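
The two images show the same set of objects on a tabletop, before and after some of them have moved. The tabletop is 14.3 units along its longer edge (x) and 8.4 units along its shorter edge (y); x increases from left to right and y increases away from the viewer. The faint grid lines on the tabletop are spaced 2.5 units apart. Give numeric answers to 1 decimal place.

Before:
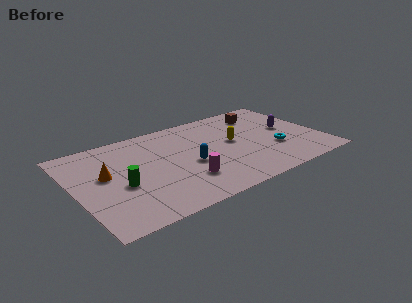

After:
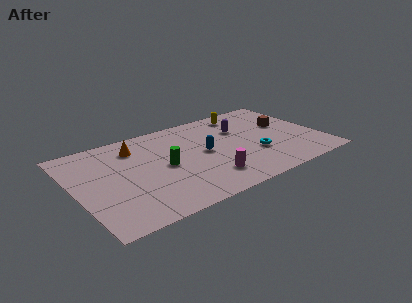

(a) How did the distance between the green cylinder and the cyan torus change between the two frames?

-3.7

The distance was about 9.0 in the first image and 5.3 in the second, so they moved 3.7 units closer together.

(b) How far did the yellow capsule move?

2.8

The yellow capsule was near (9.3, 4.6) before and (10.4, 7.2) after, so it travelled √(1.1² + 2.6²) ≈ 2.8 units.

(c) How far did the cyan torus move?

1.2

The cyan torus was near (11.5, 2.9) before and (10.3, 2.9) after, so it travelled √(1.2² + 0.0²) ≈ 1.2 units.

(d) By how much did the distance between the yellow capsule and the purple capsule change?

-1.7

The distance was about 3.3 in the first image and 1.6 in the second, so they moved 1.7 units closer together.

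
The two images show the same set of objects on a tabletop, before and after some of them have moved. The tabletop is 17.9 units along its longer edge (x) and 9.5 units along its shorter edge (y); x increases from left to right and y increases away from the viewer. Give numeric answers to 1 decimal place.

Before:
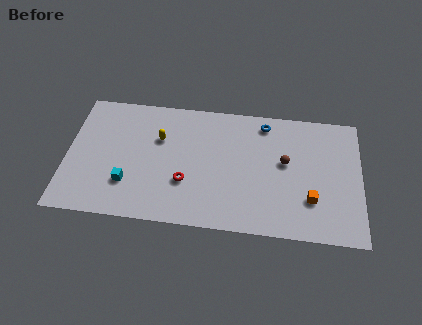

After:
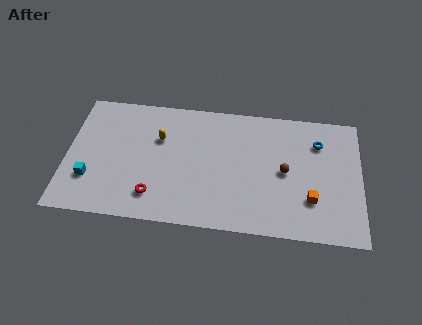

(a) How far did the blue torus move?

3.5

The blue torus moved from about (12.0, 8.2) to (15.3, 7.1), a distance of √(3.3² + 1.1²) ≈ 3.5.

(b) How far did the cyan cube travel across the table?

2.3

The cyan cube was near (3.8, 2.7) before and (1.5, 2.8) after, so it travelled √(2.3² + 0.1²) ≈ 2.3 units.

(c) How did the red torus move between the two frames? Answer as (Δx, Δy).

(-1.9, -1.2)

From the two frames, the red torus sits at roughly (7.3, 3.2) before and (5.4, 2.0) after.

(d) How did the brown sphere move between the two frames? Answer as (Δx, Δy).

(0.0, -0.7)

The brown sphere was at about (13.3, 5.4) and moved to about (13.3, 4.7).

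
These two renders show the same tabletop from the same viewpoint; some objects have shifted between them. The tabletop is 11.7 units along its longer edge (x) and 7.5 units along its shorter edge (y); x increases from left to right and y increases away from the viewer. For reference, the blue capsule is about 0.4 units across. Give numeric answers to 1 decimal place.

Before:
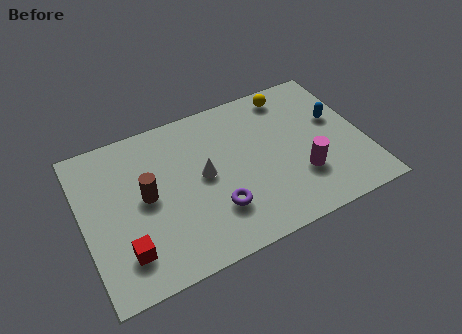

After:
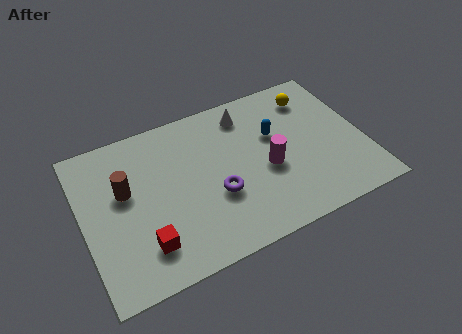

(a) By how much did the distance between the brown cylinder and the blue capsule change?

-1.8

They were about 8.1 units apart before and 6.3 after — 1.8 units closer together.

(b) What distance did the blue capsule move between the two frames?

2.6

The blue capsule was near (10.7, 4.5) before and (8.1, 4.7) after, so it travelled √(2.6² + 0.2²) ≈ 2.6 units.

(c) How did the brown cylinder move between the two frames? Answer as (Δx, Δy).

(-0.8, 0.6)

The brown cylinder started near (2.6, 3.9) and ended near (1.8, 4.5).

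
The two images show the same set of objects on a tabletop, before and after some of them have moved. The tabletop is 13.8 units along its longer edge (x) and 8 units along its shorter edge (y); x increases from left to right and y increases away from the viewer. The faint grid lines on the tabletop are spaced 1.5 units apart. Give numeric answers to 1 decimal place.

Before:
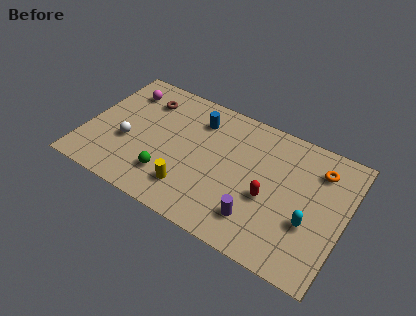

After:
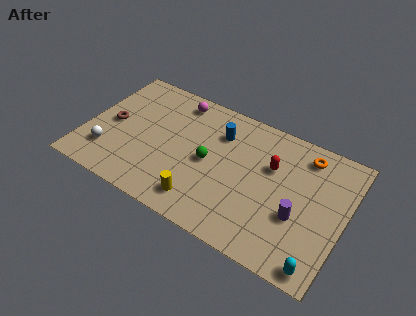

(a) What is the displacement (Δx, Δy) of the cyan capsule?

(0.8, -2.1)

From the two frames, the cyan capsule sits at roughly (12.1, 2.9) before and (12.9, 0.8) after.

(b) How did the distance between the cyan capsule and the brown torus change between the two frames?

+2.1

The distance was about 9.9 in the first image and 12.0 in the second, so they moved 2.1 units further apart.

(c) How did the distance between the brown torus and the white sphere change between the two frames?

-1.2

The distance was about 3.1 in the first image and 1.9 in the second, so they moved 1.2 units closer together.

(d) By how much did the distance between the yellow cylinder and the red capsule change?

+0.7

The distance was about 4.3 in the first image and 5.0 in the second, so they moved 0.7 units further apart.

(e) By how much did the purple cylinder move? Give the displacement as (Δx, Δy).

(2.0, 1.2)

From the two frames, the purple cylinder sits at roughly (9.5, 1.8) before and (11.5, 3.0) after.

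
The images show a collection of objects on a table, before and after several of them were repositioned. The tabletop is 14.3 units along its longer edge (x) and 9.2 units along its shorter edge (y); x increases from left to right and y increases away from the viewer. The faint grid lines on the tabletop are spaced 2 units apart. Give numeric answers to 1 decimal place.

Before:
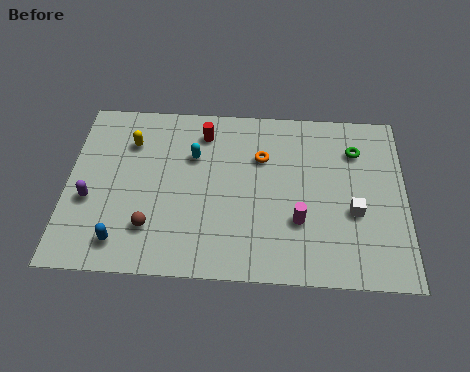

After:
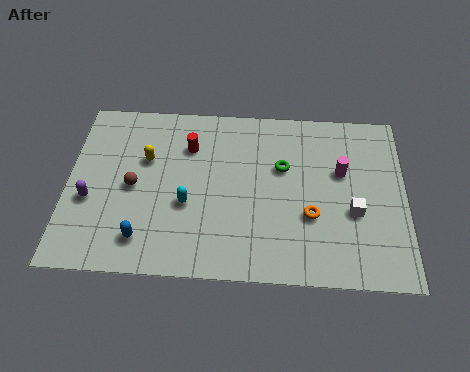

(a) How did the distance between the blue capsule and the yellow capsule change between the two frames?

-1.1

The distance was about 5.3 in the first image and 4.2 in the second, so they moved 1.1 units closer together.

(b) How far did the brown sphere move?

2.2

From (3.6, 2.3) to (2.8, 4.4), the brown sphere covered √(0.8² + 2.1²) ≈ 2.2 units.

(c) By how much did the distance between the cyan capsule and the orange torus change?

+2.3

They were about 2.9 units apart before and 5.2 after — 2.3 units further apart.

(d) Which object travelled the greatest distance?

the orange torus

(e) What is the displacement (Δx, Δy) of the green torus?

(-3.1, -1.1)

The green torus started near (12.2, 6.9) and ended near (9.1, 5.8).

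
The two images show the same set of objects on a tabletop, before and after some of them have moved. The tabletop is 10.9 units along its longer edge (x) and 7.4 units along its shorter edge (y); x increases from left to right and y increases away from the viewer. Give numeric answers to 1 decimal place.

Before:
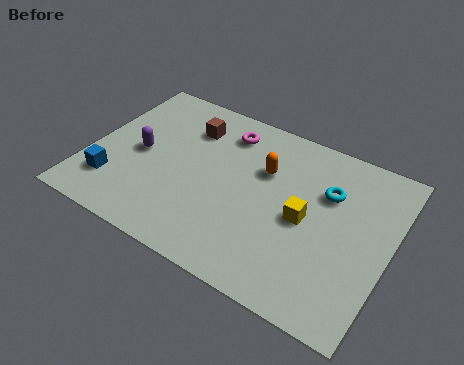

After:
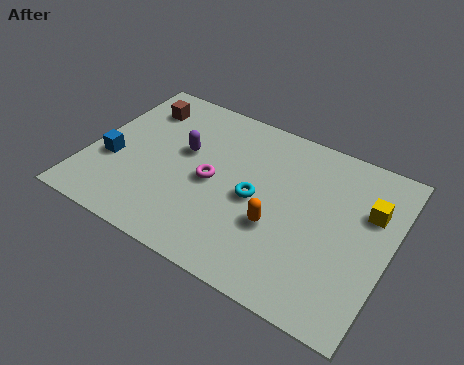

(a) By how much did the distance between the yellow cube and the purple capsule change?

+0.6

They were about 6.1 units apart before and 6.7 after — 0.6 units further apart.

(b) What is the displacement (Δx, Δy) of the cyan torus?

(-2.4, -1.5)

From the two frames, the cyan torus sits at roughly (8.5, 5.0) before and (6.1, 3.5) after.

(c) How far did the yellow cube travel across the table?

2.5

From (7.9, 3.5) to (10.0, 4.9), the yellow cube covered √(2.1² + 1.4²) ≈ 2.5 units.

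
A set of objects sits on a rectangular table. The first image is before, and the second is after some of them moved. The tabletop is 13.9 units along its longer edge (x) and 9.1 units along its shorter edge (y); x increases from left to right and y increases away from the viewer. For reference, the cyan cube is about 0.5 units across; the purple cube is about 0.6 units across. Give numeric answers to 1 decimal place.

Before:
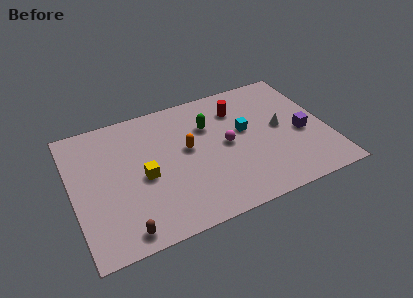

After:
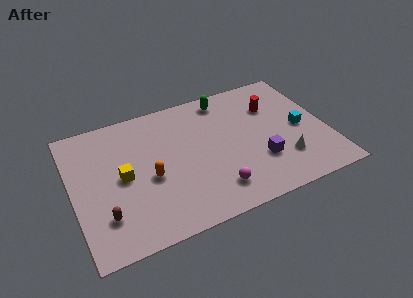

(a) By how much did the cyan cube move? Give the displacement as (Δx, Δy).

(3.0, -0.9)

The cyan cube was at about (9.5, 5.2) and moved to about (12.5, 4.3).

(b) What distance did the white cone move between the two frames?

2.3

From (11.4, 4.7) to (11.3, 2.4), the white cone covered √(0.1² + 2.3²) ≈ 2.3 units.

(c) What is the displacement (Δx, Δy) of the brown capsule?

(-0.9, 1.3)

The brown capsule started near (2.4, 1.0) and ended near (1.5, 2.3).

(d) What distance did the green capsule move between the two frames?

1.9

From (7.6, 6.3) to (8.7, 7.9), the green capsule covered √(1.1² + 1.6²) ≈ 1.9 units.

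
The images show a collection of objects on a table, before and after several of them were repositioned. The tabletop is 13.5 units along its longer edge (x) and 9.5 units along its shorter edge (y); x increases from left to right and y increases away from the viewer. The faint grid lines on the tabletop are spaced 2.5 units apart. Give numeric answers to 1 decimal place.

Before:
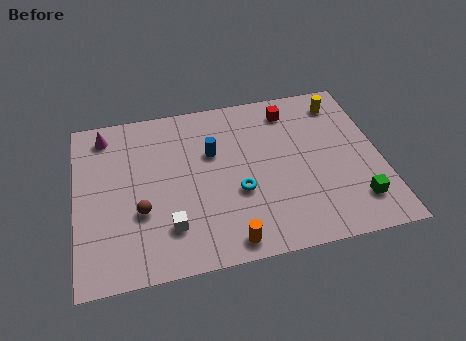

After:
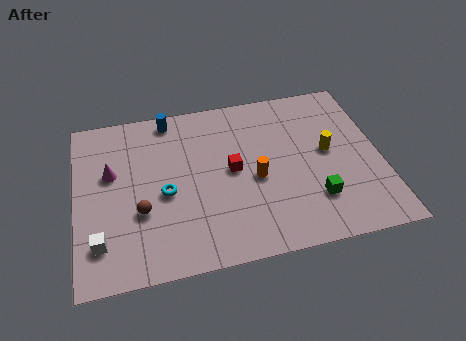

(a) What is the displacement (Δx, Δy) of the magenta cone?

(0.2, -2.3)

From the two frames, the magenta cone sits at roughly (1.4, 8.1) before and (1.6, 5.8) after.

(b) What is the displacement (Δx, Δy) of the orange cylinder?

(1.4, 3.2)

The orange cylinder was at about (6.5, 1.0) and moved to about (7.9, 4.2).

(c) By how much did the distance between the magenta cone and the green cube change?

-3.0

The distance was about 12.4 in the first image and 9.4 in the second, so they moved 3.0 units closer together.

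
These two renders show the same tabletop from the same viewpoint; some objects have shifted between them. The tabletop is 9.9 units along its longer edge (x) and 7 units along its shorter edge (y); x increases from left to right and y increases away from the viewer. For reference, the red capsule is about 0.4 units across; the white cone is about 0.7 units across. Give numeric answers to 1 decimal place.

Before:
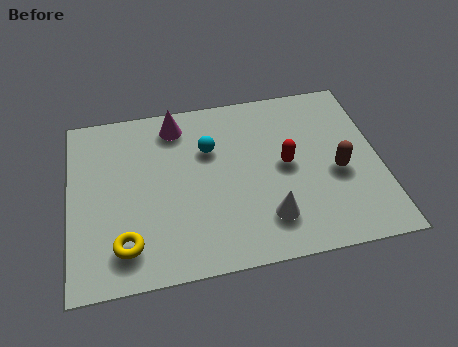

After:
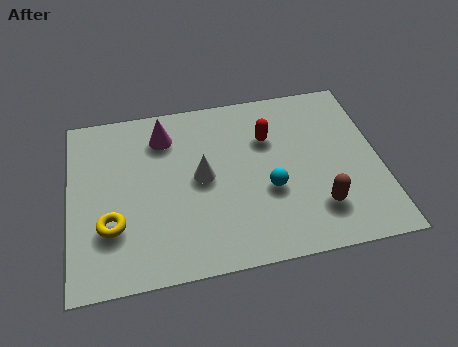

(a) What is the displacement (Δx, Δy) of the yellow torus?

(-0.4, 0.8)

The yellow torus was at about (1.7, 1.4) and moved to about (1.3, 2.2).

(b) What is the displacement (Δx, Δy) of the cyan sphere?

(1.8, -2.0)

From the two frames, the cyan sphere sits at roughly (4.5, 4.7) before and (6.3, 2.7) after.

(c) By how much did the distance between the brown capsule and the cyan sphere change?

-2.5

Before: roughly 4.3 units apart; after: 1.8. That's 2.5 units closer together.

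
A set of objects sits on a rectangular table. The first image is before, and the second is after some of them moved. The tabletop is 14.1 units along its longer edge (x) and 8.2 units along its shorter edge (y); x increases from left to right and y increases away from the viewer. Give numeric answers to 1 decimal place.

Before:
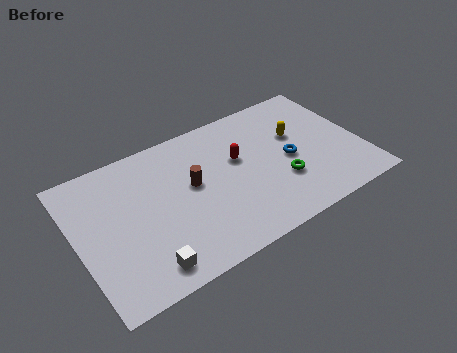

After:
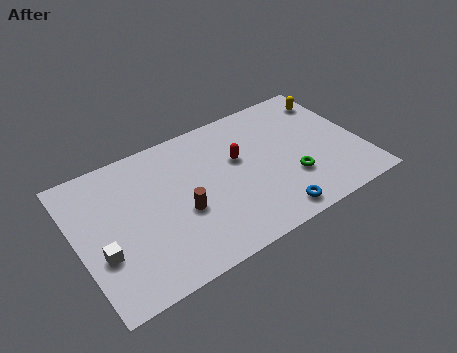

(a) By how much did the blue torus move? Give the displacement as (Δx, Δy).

(-1.4, -2.8)

The blue torus was at about (10.5, 3.8) and moved to about (9.1, 1.0).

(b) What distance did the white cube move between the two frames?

2.5

From (2.9, 1.2) to (1.0, 2.9), the white cube covered √(1.9² + 1.7²) ≈ 2.5 units.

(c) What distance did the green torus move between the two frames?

0.5

The green torus moved from about (9.9, 2.7) to (10.4, 2.6), a distance of √(0.5² + 0.1²) ≈ 0.5.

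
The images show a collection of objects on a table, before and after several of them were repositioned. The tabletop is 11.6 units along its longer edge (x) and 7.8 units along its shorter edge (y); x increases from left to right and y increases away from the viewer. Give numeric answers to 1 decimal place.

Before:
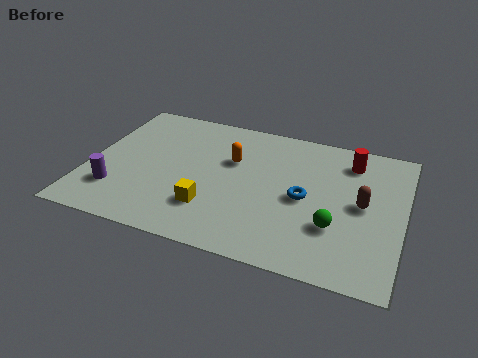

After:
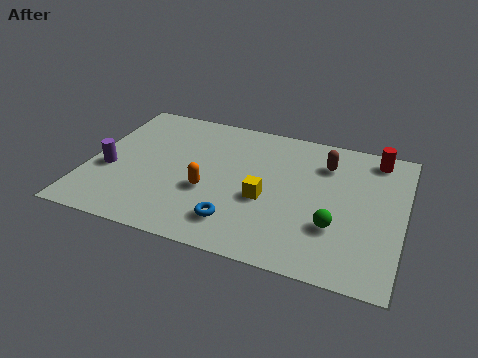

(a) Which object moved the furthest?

the blue torus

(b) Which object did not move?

the green sphere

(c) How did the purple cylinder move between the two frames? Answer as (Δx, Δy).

(-0.4, 1.1)

The purple cylinder started near (1.2, 2.0) and ended near (0.8, 3.1).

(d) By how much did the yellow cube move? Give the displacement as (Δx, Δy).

(1.9, 1.1)

From the two frames, the yellow cube sits at roughly (4.7, 2.1) before and (6.6, 3.2) after.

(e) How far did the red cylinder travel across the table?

1.0

The red cylinder moved from about (9.5, 6.3) to (10.4, 6.8), a distance of √(0.9² + 0.5²) ≈ 1.0.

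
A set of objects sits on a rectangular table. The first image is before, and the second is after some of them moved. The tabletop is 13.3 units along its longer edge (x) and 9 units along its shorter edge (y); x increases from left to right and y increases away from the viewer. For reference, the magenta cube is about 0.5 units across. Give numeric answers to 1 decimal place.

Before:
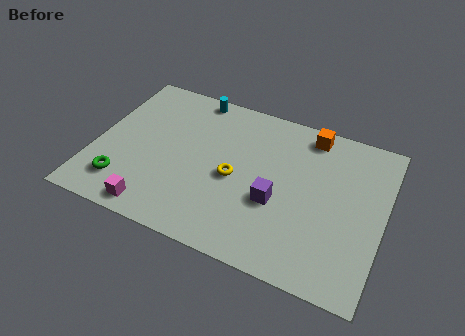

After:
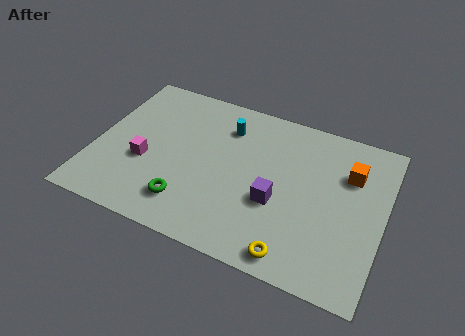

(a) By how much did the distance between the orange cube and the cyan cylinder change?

+0.3

Before: roughly 5.5 units apart; after: 5.8. That's 0.3 units further apart.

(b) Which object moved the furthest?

the yellow torus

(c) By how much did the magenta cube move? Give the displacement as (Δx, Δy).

(-0.8, 2.5)

The magenta cube started near (3.2, 1.0) and ended near (2.4, 3.5).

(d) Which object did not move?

the purple cube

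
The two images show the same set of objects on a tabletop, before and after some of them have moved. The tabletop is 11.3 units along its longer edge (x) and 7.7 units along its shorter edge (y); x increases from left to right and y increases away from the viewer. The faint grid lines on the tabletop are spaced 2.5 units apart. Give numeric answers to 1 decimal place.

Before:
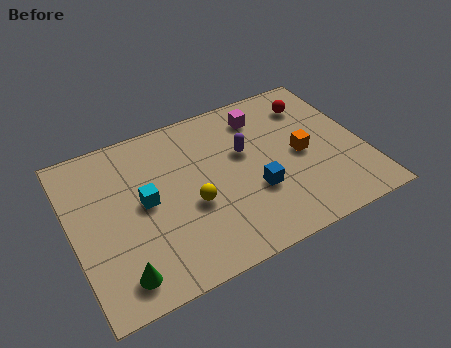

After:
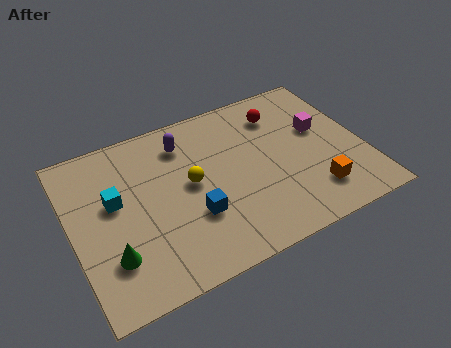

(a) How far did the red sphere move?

1.3

The red sphere was near (9.7, 6.0) before and (8.4, 6.0) after, so it travelled √(1.3² + 0.0²) ≈ 1.3 units.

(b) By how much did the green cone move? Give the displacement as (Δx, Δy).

(-0.2, 0.9)

The green cone was at about (1.5, 1.2) and moved to about (1.3, 2.1).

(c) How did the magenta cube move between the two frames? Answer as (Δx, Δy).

(2.1, -1.6)

The magenta cube started near (7.7, 6.2) and ended near (9.8, 4.6).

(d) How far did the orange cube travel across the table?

2.0

From (8.9, 3.7) to (9.1, 1.7), the orange cube covered √(0.2² + 2.0²) ≈ 2.0 units.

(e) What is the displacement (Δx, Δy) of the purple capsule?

(-2.2, 1.4)

The purple capsule started near (6.8, 4.7) and ended near (4.6, 6.1).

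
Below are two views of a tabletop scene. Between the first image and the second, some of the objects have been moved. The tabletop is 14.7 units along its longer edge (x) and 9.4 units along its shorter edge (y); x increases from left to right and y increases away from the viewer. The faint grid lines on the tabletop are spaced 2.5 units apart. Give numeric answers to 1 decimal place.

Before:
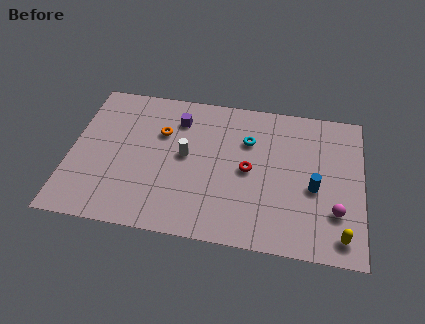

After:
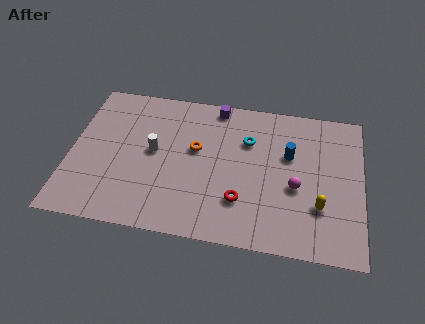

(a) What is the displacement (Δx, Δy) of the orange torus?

(1.8, -0.8)

The orange torus was at about (4.5, 6.3) and moved to about (6.3, 5.5).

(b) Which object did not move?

the cyan torus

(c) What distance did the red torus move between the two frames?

2.0

The red torus was near (9.0, 4.6) before and (8.7, 2.6) after, so it travelled √(0.3² + 2.0²) ≈ 2.0 units.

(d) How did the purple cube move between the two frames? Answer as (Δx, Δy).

(1.9, 1.2)

The purple cube started near (5.3, 7.3) and ended near (7.2, 8.5).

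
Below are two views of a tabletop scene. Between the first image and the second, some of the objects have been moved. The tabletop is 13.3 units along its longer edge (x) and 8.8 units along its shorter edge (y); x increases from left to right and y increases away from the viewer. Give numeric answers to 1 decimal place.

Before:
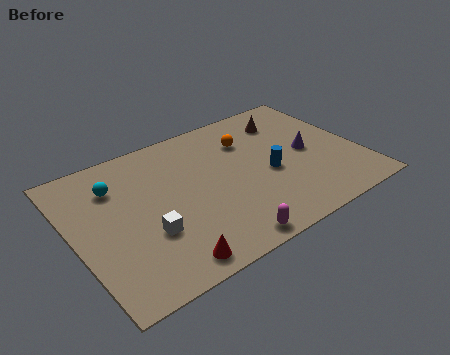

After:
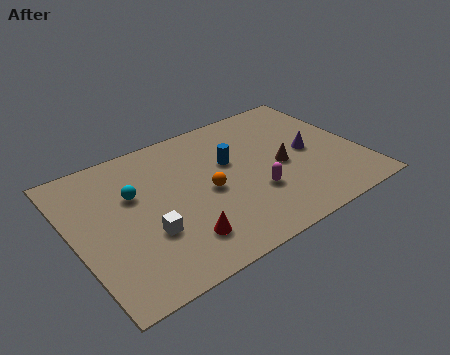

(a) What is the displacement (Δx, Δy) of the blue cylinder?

(-1.6, 1.6)

From the two frames, the blue cylinder sits at roughly (9.0, 3.8) before and (7.4, 5.4) after.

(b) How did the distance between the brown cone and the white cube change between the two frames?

-1.8

They were about 8.4 units apart before and 6.6 after — 1.8 units closer together.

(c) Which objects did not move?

the white cube and the purple cone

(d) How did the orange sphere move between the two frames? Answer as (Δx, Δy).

(-2.4, -2.3)

From the two frames, the orange sphere sits at roughly (8.5, 6.4) before and (6.1, 4.1) after.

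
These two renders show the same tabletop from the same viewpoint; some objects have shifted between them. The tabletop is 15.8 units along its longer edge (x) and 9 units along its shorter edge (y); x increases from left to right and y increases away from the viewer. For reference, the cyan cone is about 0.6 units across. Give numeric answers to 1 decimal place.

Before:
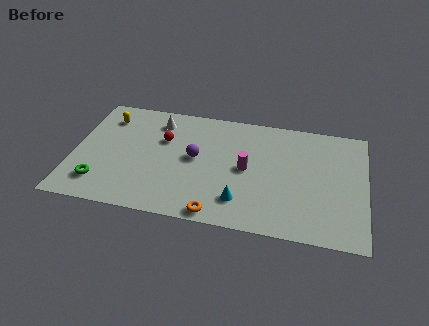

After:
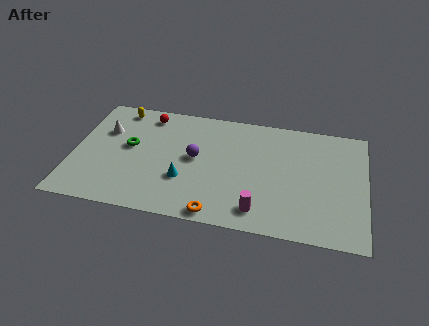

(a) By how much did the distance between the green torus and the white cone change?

-4.4

Before: roughly 6.1 units apart; after: 1.7. That's 4.4 units closer together.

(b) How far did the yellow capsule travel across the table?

1.0

From (1.6, 7.1) to (2.2, 7.9), the yellow capsule covered √(0.6² + 0.8²) ≈ 1.0 units.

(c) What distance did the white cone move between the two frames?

3.1

The white cone was near (4.4, 7.3) before and (1.6, 6.0) after, so it travelled √(2.8² + 1.3²) ≈ 3.1 units.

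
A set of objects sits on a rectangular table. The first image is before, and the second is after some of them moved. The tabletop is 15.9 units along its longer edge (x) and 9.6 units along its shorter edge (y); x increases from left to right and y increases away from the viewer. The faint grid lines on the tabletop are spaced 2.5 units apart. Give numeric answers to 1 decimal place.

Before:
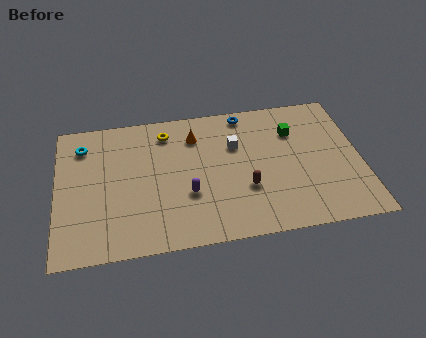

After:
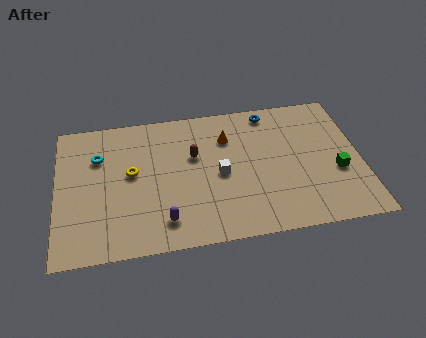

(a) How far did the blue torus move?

1.3

From (10.0, 8.6) to (11.3, 8.5), the blue torus covered √(1.3² + 0.1²) ≈ 1.3 units.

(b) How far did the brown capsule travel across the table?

3.7

The brown capsule was near (9.8, 3.3) before and (7.2, 6.0) after, so it travelled √(2.6² + 2.7²) ≈ 3.7 units.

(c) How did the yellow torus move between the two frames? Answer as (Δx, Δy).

(-1.9, -2.6)

The yellow torus started near (5.8, 7.9) and ended near (3.9, 5.3).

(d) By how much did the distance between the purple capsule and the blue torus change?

+2.8

Before: roughly 6.1 units apart; after: 8.9. That's 2.8 units further apart.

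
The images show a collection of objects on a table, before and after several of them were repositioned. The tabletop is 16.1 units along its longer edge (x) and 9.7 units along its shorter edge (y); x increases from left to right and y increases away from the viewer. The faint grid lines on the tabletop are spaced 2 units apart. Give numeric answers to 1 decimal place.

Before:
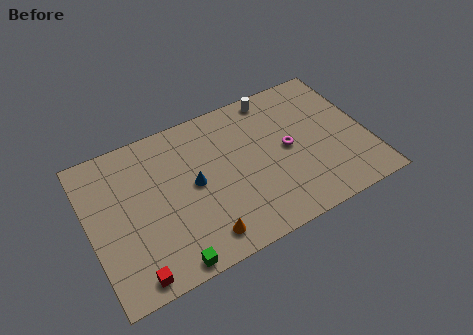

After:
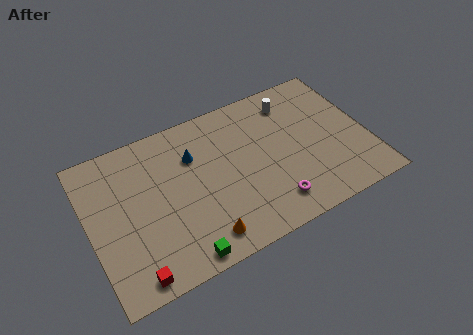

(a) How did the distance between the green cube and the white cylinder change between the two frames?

-0.4

They were about 10.7 units apart before and 10.3 after — 0.4 units closer together.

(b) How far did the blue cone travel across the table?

1.8

From (6.0, 5.0) to (6.2, 6.8), the blue cone covered √(0.2² + 1.8²) ≈ 1.8 units.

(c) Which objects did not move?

the orange cone and the red cube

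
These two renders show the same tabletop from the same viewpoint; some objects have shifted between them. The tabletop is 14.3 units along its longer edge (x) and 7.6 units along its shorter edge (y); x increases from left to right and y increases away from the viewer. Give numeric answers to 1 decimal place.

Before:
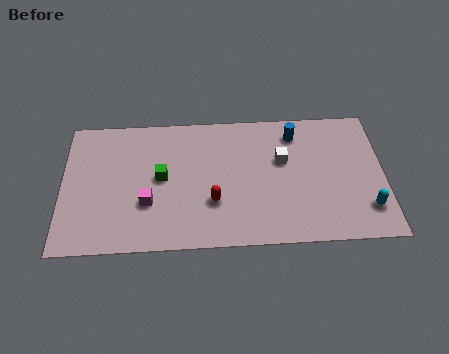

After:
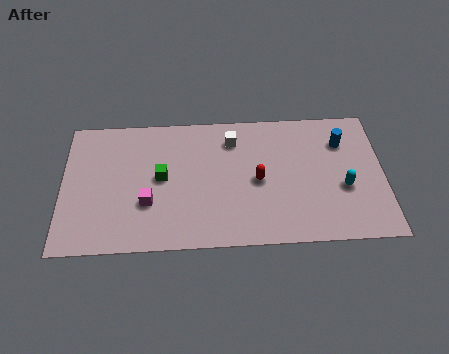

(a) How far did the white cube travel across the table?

2.6

From (9.8, 4.7) to (7.6, 6.0), the white cube covered √(2.2² + 1.3²) ≈ 2.6 units.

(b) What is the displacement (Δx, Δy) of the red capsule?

(2.0, 1.1)

From the two frames, the red capsule sits at roughly (6.7, 2.5) before and (8.7, 3.6) after.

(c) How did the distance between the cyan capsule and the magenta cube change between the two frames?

-1.0

Before: roughly 9.7 units apart; after: 8.7. That's 1.0 units closer together.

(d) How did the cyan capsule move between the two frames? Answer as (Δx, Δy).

(-1.0, 1.2)

From the two frames, the cyan capsule sits at roughly (13.5, 1.8) before and (12.5, 3.0) after.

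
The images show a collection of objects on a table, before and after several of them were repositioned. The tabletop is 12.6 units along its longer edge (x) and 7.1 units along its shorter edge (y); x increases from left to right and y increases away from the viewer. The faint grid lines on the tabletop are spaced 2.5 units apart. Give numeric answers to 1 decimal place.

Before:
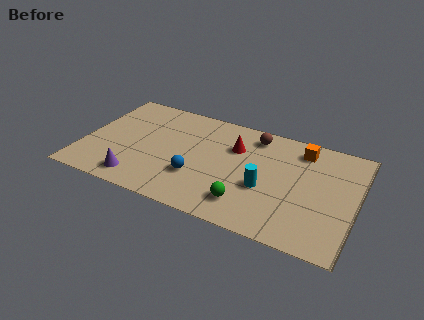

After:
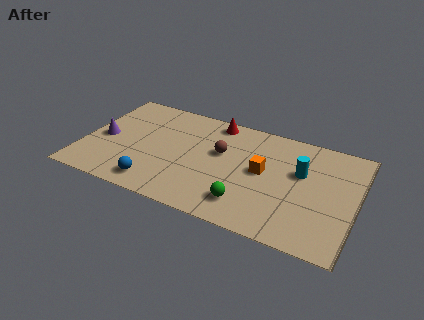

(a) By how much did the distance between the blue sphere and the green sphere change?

+1.7

They were about 2.5 units apart before and 4.2 after — 1.7 units further apart.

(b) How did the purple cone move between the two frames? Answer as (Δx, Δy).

(-1.9, 2.2)

The purple cone was at about (2.8, 1.1) and moved to about (0.9, 3.3).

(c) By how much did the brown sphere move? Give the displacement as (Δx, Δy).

(-1.4, -1.7)

The brown sphere started near (7.7, 6.0) and ended near (6.3, 4.3).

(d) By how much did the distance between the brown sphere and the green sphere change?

-1.3

The distance was about 4.5 in the first image and 3.2 in the second, so they moved 1.3 units closer together.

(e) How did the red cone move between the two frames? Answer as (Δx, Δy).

(-1.1, 1.4)

From the two frames, the red cone sits at roughly (6.9, 4.9) before and (5.8, 6.3) after.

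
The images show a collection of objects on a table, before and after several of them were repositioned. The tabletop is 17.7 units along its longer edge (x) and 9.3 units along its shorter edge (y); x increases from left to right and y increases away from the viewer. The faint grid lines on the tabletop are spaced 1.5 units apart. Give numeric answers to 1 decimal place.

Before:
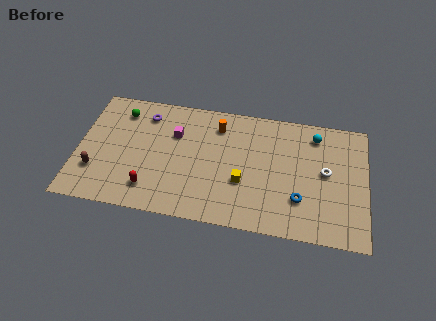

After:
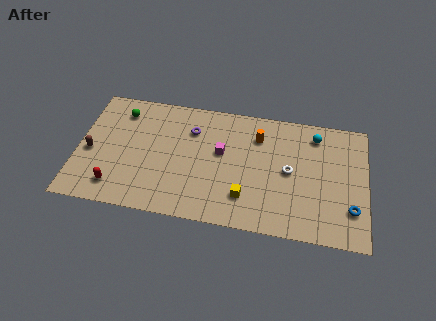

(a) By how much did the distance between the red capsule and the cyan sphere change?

+1.9

Before: roughly 11.5 units apart; after: 13.4. That's 1.9 units further apart.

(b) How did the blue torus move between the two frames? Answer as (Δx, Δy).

(3.1, -0.2)

From the two frames, the blue torus sits at roughly (13.7, 2.7) before and (16.8, 2.5) after.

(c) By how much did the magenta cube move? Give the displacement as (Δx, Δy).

(2.9, -0.9)

From the two frames, the magenta cube sits at roughly (5.9, 6.3) before and (8.8, 5.4) after.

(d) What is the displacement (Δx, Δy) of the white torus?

(-2.2, -0.3)

From the two frames, the white torus sits at roughly (15.2, 5.0) before and (13.0, 4.7) after.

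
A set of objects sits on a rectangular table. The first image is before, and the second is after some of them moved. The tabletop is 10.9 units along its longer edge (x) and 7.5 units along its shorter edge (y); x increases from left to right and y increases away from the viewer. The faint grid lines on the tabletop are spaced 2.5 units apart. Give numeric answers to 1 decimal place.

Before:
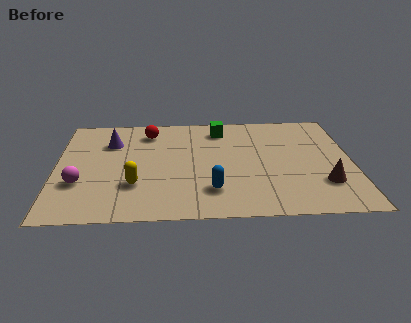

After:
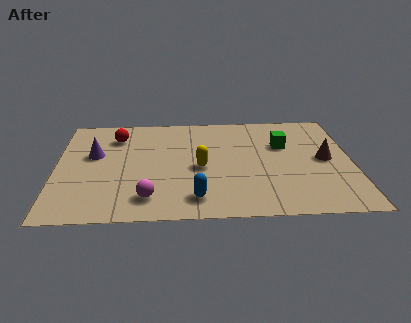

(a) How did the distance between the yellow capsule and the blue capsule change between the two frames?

-0.7

They were about 2.8 units apart before and 2.1 after — 0.7 units closer together.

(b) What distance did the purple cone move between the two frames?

1.1

From (2.0, 5.4) to (1.4, 4.5), the purple cone covered √(0.6² + 0.9²) ≈ 1.1 units.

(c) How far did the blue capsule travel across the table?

0.8

The blue capsule was near (5.7, 1.8) before and (5.1, 1.3) after, so it travelled √(0.6² + 0.5²) ≈ 0.8 units.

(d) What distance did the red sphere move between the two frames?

1.2

The red sphere moved from about (3.4, 6.1) to (2.2, 5.8), a distance of √(1.2² + 0.3²) ≈ 1.2.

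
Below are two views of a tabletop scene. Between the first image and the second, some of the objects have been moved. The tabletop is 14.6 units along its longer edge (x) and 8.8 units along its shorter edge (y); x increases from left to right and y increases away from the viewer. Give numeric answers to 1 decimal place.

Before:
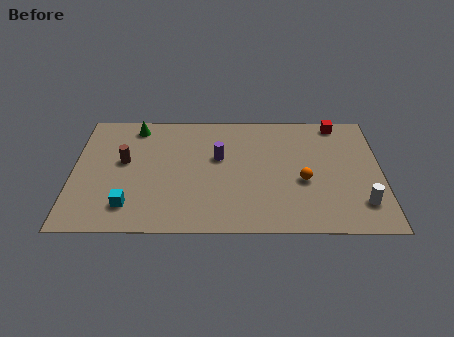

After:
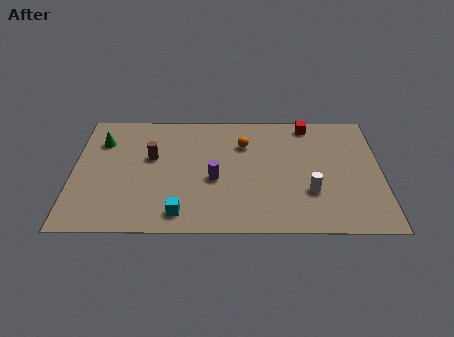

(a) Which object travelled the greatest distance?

the orange sphere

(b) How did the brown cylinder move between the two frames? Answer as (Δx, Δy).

(1.3, 0.3)

The brown cylinder started near (2.4, 5.0) and ended near (3.7, 5.3).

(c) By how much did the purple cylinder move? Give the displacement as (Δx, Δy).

(-0.2, -1.6)

From the two frames, the purple cylinder sits at roughly (6.9, 5.3) before and (6.7, 3.7) after.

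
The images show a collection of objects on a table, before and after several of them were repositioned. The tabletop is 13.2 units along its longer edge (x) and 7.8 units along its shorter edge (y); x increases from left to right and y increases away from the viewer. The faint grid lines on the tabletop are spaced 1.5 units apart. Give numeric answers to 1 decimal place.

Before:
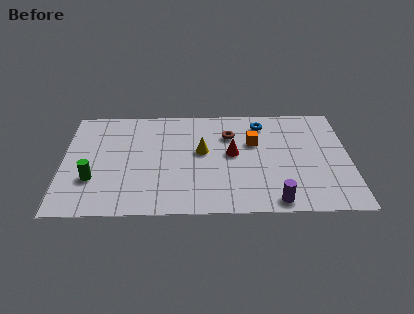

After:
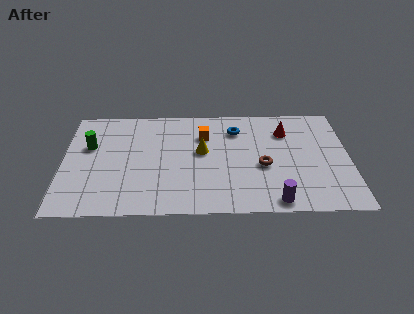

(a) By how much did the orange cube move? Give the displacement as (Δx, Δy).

(-2.3, 0.6)

From the two frames, the orange cube sits at roughly (8.8, 5.0) before and (6.5, 5.6) after.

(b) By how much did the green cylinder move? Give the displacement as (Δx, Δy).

(-0.2, 2.4)

The green cylinder was at about (1.4, 2.5) and moved to about (1.2, 4.9).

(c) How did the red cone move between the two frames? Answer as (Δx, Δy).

(2.5, 1.6)

The red cone was at about (7.8, 4.2) and moved to about (10.3, 5.8).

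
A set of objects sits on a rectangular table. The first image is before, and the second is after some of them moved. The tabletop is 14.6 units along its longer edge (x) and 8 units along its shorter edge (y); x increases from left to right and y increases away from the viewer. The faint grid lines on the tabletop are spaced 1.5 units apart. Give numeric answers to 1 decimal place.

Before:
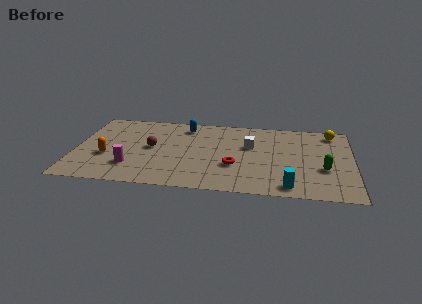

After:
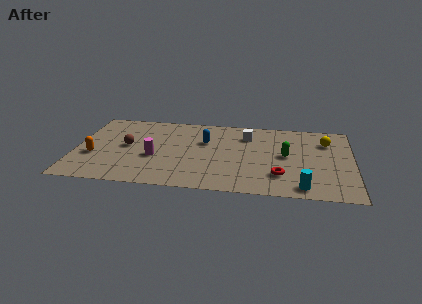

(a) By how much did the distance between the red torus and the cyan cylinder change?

-1.8

They were about 3.4 units apart before and 1.6 after — 1.8 units closer together.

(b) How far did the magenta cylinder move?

1.6

The magenta cylinder moved from about (3.0, 2.1) to (4.2, 3.2), a distance of √(1.2² + 1.1²) ≈ 1.6.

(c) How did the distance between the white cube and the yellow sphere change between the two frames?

-0.5

Before: roughly 4.7 units apart; after: 4.2. That's 0.5 units closer together.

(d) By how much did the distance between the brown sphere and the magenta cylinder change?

-0.5

They were about 2.3 units apart before and 1.8 after — 0.5 units closer together.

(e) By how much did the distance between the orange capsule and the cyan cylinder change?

+1.4

Before: roughly 9.8 units apart; after: 11.2. That's 1.4 units further apart.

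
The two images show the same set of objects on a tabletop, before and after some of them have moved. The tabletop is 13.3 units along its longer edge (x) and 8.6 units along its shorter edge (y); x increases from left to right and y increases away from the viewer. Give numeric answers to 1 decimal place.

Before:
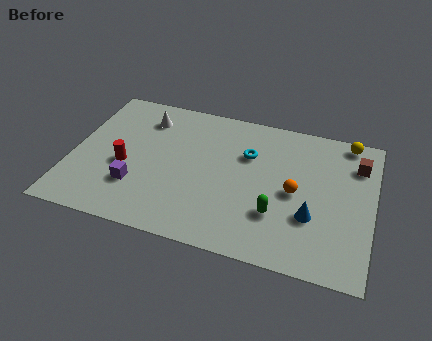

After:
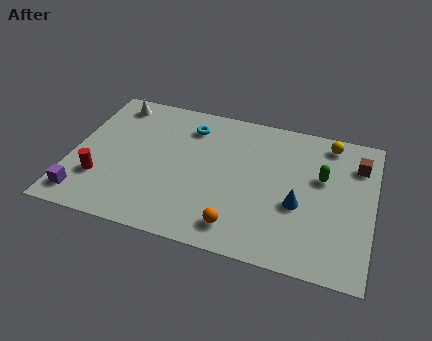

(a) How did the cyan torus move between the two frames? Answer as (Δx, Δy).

(-2.7, 1.0)

The cyan torus started near (7.7, 5.8) and ended near (5.0, 6.8).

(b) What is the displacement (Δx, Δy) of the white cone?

(-1.5, 0.6)

The white cone was at about (3.0, 6.8) and moved to about (1.5, 7.4).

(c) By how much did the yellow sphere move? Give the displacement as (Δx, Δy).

(-0.8, -0.3)

The yellow sphere started near (12.0, 7.8) and ended near (11.2, 7.5).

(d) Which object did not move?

the brown cube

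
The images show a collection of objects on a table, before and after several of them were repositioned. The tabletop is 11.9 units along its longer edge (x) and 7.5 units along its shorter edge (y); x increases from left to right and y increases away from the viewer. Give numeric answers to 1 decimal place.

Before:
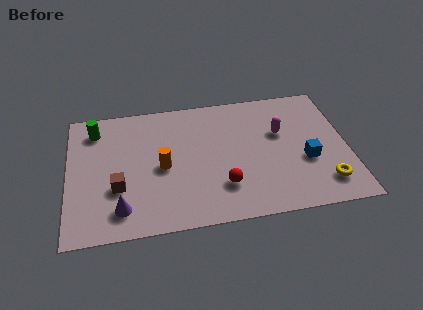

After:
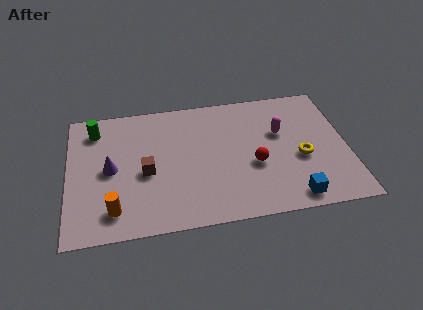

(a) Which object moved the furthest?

the orange cylinder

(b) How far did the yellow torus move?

1.8

From (10.8, 1.5) to (9.9, 3.1), the yellow torus covered √(0.9² + 1.6²) ≈ 1.8 units.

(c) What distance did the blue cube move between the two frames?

2.1

From (10.1, 2.9) to (9.4, 0.9), the blue cube covered √(0.7² + 2.0²) ≈ 2.1 units.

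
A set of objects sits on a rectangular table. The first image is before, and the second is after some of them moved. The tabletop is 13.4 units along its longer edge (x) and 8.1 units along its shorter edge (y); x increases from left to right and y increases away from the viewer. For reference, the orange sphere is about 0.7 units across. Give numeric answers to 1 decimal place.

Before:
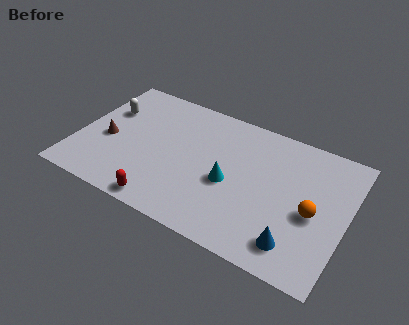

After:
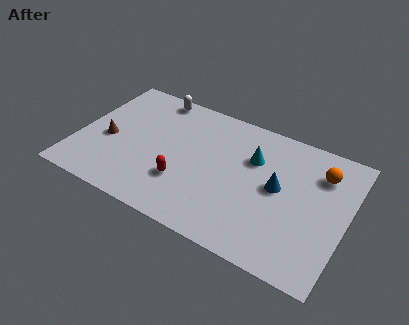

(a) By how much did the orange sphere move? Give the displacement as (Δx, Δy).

(0.1, 2.5)

From the two frames, the orange sphere sits at roughly (11.8, 3.6) before and (11.9, 6.1) after.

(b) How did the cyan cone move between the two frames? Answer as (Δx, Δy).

(0.9, 2.0)

The cyan cone started near (7.7, 3.5) and ended near (8.6, 5.5).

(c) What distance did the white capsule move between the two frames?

2.8

From (1.2, 5.4) to (3.3, 7.3), the white capsule covered √(2.1² + 1.9²) ≈ 2.8 units.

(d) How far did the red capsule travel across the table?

1.8

The red capsule was near (4.8, 0.8) before and (5.5, 2.5) after, so it travelled √(0.7² + 1.7²) ≈ 1.8 units.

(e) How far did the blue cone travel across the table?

3.0

From (11.2, 1.5) to (10.0, 4.3), the blue cone covered √(1.2² + 2.8²) ≈ 3.0 units.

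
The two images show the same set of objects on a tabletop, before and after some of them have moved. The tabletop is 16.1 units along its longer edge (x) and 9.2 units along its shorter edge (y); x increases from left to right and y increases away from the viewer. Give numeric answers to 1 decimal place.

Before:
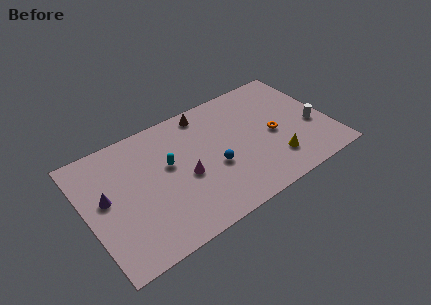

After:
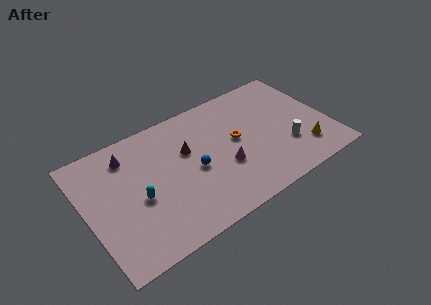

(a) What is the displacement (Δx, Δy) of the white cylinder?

(-1.9, -0.7)

The white cylinder started near (15.0, 3.6) and ended near (13.1, 2.9).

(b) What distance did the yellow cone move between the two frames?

2.0

The yellow cone was near (12.1, 2.2) before and (14.1, 2.1) after, so it travelled √(2.0² + 0.1²) ≈ 2.0 units.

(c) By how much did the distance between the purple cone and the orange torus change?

-3.8

The distance was about 11.1 in the first image and 7.3 in the second, so they moved 3.8 units closer together.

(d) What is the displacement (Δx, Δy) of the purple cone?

(1.8, 2.3)

From the two frames, the purple cone sits at roughly (1.3, 5.1) before and (3.1, 7.4) after.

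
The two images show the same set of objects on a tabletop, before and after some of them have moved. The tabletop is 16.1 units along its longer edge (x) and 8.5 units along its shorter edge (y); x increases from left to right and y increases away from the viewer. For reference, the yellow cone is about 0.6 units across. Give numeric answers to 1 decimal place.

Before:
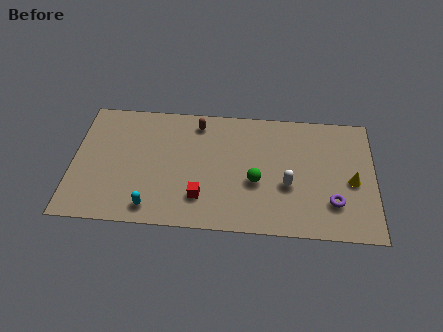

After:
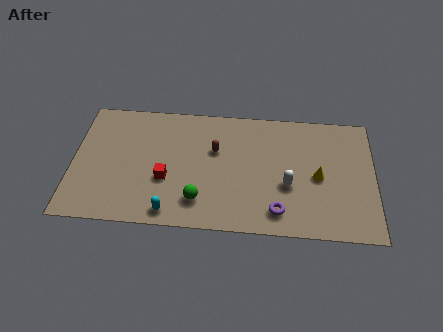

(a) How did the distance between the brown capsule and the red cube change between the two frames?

-1.7

The distance was about 5.1 in the first image and 3.4 in the second, so they moved 1.7 units closer together.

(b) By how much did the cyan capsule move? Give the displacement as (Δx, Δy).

(1.0, -0.2)

The cyan capsule was at about (4.3, 1.2) and moved to about (5.3, 1.0).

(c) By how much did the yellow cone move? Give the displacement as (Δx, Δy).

(-1.8, 0.2)

From the two frames, the yellow cone sits at roughly (14.9, 3.8) before and (13.1, 4.0) after.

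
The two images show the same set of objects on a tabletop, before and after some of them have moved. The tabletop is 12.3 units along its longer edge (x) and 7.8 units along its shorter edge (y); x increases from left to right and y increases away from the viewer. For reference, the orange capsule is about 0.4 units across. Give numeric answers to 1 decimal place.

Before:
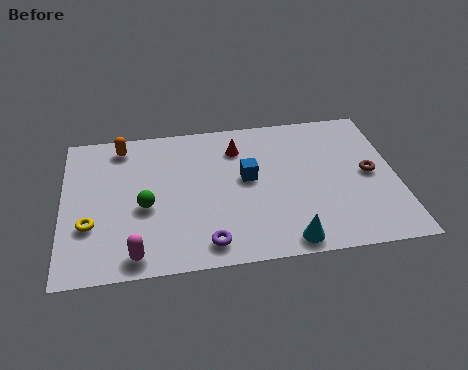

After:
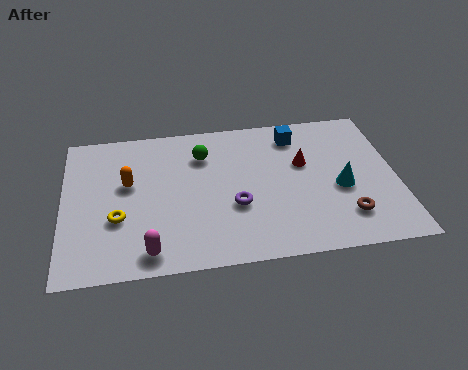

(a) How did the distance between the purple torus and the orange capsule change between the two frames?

-2.1

They were about 6.4 units apart before and 4.3 after — 2.1 units closer together.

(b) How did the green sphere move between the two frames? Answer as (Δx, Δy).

(2.2, 2.5)

The green sphere started near (3.0, 3.3) and ended near (5.2, 5.8).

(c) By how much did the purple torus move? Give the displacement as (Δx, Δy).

(1.1, 1.8)

From the two frames, the purple torus sits at roughly (5.2, 1.1) before and (6.3, 2.9) after.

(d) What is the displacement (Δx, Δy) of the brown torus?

(-1.0, -2.1)

The brown torus was at about (11.3, 3.9) and moved to about (10.3, 1.8).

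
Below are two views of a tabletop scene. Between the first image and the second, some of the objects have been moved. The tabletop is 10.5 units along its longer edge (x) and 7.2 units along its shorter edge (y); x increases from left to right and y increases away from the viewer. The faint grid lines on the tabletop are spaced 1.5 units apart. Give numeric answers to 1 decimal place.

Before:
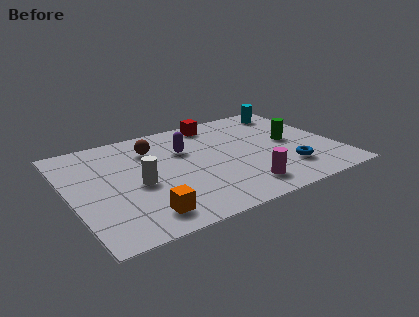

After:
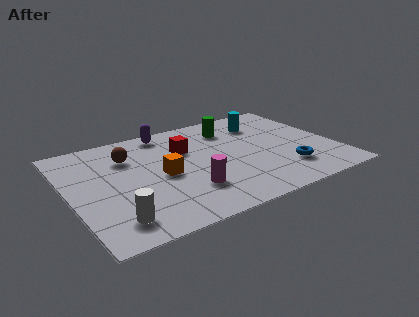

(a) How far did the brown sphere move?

1.0

The brown sphere moved from about (3.5, 5.4) to (2.5, 5.2), a distance of √(1.0² + 0.2²) ≈ 1.0.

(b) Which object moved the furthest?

the green cylinder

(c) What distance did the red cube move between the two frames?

2.1

The red cube was near (6.2, 6.3) before and (4.7, 4.8) after, so it travelled √(1.5² + 1.5²) ≈ 2.1 units.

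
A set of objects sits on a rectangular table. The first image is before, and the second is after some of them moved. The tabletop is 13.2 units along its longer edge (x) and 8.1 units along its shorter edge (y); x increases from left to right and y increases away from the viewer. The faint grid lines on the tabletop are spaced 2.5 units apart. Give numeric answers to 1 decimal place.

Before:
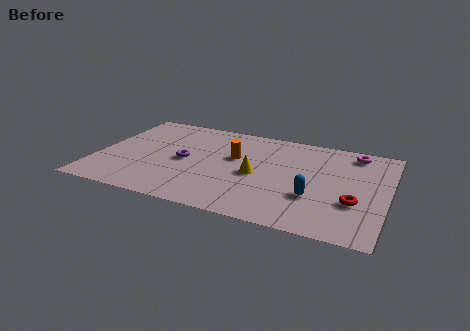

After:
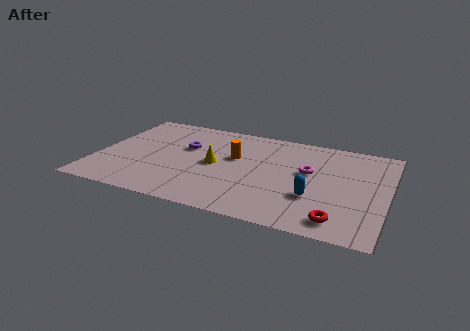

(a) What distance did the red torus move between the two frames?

1.7

From (11.8, 2.8) to (11.2, 1.2), the red torus covered √(0.6² + 1.6²) ≈ 1.7 units.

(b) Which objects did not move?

the blue capsule and the orange cylinder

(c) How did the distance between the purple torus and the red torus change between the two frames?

+0.4

The distance was about 7.9 in the first image and 8.3 in the second, so they moved 0.4 units further apart.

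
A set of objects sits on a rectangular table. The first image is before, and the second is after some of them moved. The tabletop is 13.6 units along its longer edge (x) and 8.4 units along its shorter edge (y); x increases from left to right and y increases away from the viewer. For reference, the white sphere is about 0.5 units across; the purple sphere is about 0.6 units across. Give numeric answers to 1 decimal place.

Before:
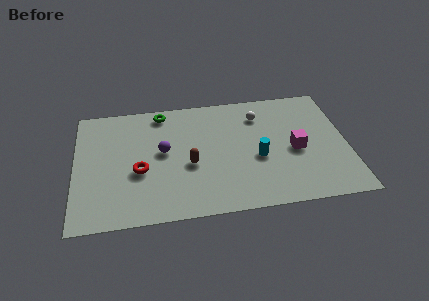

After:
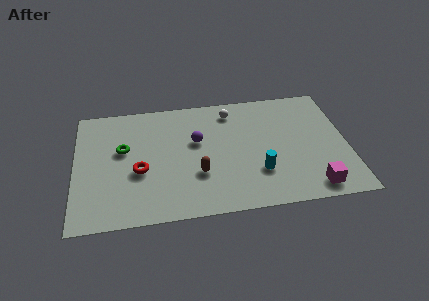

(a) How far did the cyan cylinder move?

1.0

The cyan cylinder moved from about (9.1, 3.5) to (9.1, 2.5), a distance of √(0.0² + 1.0²) ≈ 1.0.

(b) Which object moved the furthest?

the green torus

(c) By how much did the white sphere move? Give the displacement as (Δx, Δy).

(-1.4, 0.5)

From the two frames, the white sphere sits at roughly (9.3, 6.5) before and (7.9, 7.0) after.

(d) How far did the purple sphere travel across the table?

1.8

The purple sphere was near (4.4, 4.6) before and (6.1, 5.1) after, so it travelled √(1.7² + 0.5²) ≈ 1.8 units.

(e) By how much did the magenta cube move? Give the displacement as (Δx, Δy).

(0.7, -2.7)

The magenta cube started near (11.0, 3.8) and ended near (11.7, 1.1).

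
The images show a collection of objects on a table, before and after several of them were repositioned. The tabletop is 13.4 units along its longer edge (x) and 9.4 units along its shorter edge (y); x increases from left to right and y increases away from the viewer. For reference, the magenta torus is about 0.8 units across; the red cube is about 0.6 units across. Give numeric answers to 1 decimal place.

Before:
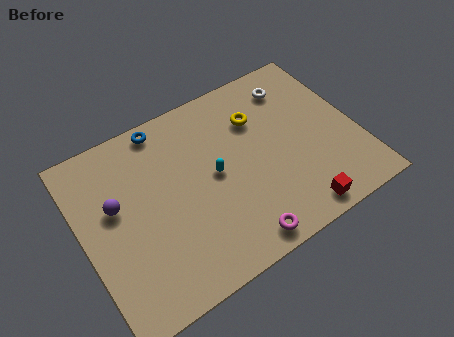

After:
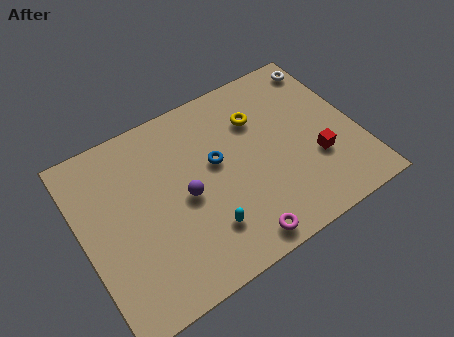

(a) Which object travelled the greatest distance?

the blue torus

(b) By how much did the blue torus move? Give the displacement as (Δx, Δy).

(2.1, -3.1)

From the two frames, the blue torus sits at roughly (4.5, 8.5) before and (6.6, 5.4) after.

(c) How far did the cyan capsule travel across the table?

2.7

From (6.4, 4.8) to (5.5, 2.3), the cyan capsule covered √(0.9² + 2.5²) ≈ 2.7 units.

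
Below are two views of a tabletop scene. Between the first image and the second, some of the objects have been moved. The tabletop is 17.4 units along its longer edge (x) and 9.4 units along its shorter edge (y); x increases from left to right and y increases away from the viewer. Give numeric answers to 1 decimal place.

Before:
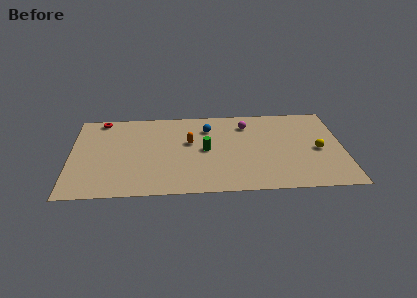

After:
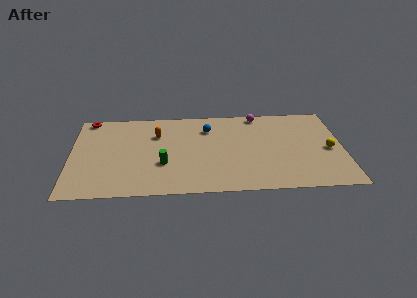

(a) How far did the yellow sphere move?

0.7

The yellow sphere moved from about (15.8, 4.3) to (16.5, 4.3), a distance of √(0.7² + 0.0²) ≈ 0.7.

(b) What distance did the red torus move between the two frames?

0.8

From (1.9, 8.5) to (1.1, 8.6), the red torus covered √(0.8² + 0.1²) ≈ 0.8 units.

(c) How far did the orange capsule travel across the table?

2.3

The orange capsule moved from about (7.6, 5.6) to (5.5, 6.6), a distance of √(2.1² + 1.0²) ≈ 2.3.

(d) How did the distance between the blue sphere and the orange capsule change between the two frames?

+1.4

Before: roughly 1.9 units apart; after: 3.3. That's 1.4 units further apart.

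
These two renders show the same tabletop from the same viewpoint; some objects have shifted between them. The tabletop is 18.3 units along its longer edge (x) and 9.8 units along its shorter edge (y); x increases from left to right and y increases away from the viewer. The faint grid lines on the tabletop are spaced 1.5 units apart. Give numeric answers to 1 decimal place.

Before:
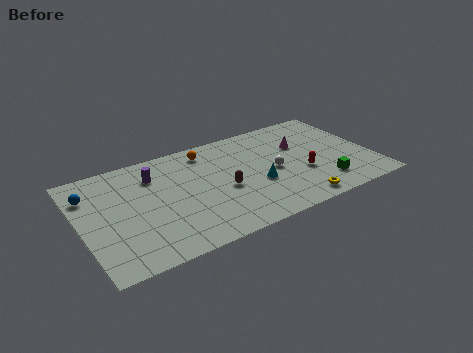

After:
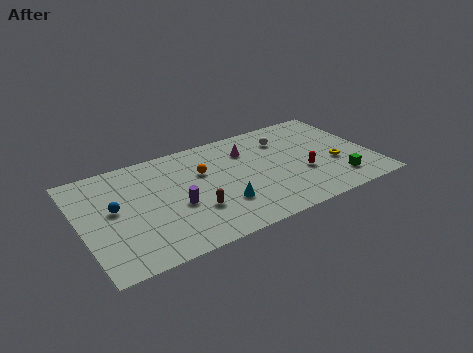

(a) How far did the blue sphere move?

2.3

From (0.8, 7.3) to (2.1, 5.4), the blue sphere covered √(1.3² + 1.9²) ≈ 2.3 units.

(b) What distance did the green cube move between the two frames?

0.9

The green cube was near (14.9, 2.1) before and (15.8, 2.0) after, so it travelled √(0.9² + 0.1²) ≈ 0.9 units.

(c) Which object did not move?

the red capsule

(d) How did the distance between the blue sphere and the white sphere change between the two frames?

-0.3

Before: roughly 11.6 units apart; after: 11.3. That's 0.3 units closer together.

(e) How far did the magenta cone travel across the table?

3.4

The magenta cone moved from about (14.1, 6.4) to (10.8, 7.3), a distance of √(3.3² + 0.9²) ≈ 3.4.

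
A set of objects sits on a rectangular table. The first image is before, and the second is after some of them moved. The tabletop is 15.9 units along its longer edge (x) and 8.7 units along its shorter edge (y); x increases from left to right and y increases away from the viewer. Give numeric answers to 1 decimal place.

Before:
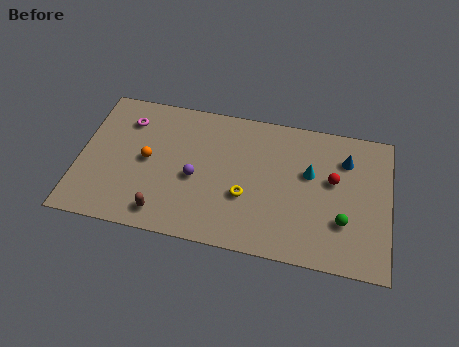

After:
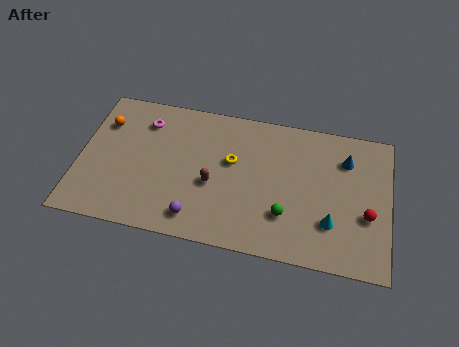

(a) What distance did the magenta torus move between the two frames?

0.9

From (2.3, 6.7) to (3.2, 6.8), the magenta torus covered √(0.9² + 0.1²) ≈ 0.9 units.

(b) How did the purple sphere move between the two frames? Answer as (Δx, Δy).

(0.2, -2.4)

From the two frames, the purple sphere sits at roughly (6.0, 3.8) before and (6.2, 1.4) after.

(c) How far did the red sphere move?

2.5

From (13.0, 5.1) to (14.8, 3.3), the red sphere covered √(1.8² + 1.8²) ≈ 2.5 units.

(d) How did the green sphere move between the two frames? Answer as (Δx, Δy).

(-2.9, -0.2)

The green sphere was at about (13.6, 2.7) and moved to about (10.7, 2.5).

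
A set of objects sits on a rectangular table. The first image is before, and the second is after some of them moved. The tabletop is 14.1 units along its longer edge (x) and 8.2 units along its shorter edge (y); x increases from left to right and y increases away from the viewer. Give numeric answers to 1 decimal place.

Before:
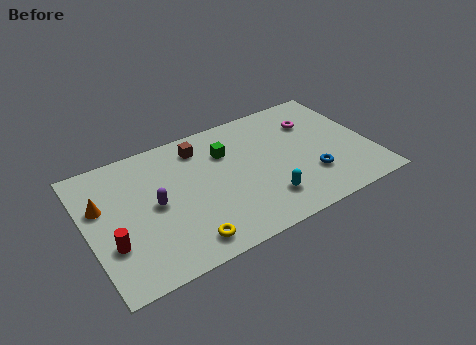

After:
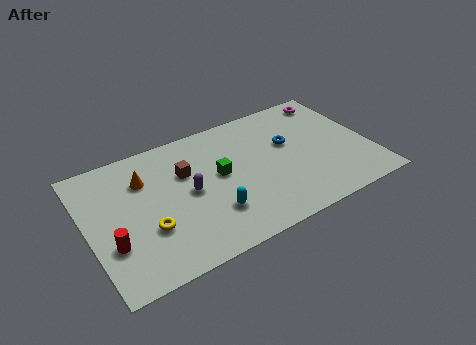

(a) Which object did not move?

the red cylinder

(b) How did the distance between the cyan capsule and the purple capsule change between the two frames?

-3.6

They were about 5.6 units apart before and 2.0 after — 3.6 units closer together.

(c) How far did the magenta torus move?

1.7

The magenta torus moved from about (11.6, 5.9) to (12.8, 7.1), a distance of √(1.2² + 1.2²) ≈ 1.7.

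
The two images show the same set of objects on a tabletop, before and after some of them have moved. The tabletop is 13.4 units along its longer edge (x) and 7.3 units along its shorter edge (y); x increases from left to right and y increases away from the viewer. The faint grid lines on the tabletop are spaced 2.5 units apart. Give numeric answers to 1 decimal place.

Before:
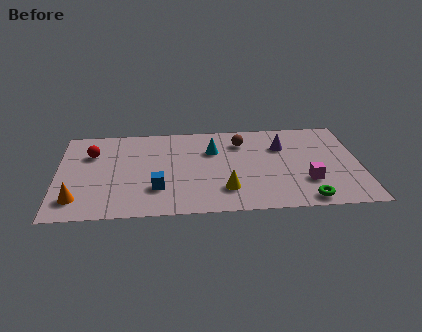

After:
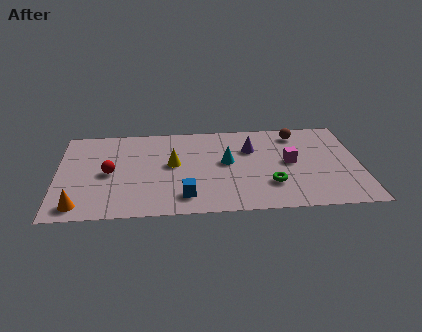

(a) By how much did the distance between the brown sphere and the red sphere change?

+2.1

Before: roughly 6.7 units apart; after: 8.8. That's 2.1 units further apart.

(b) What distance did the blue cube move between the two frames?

1.4

From (4.4, 2.1) to (5.6, 1.4), the blue cube covered √(1.2² + 0.7²) ≈ 1.4 units.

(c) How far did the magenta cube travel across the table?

1.7

The magenta cube was near (11.0, 2.2) before and (10.3, 3.8) after, so it travelled √(0.7² + 1.6²) ≈ 1.7 units.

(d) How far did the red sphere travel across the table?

1.8

From (1.5, 5.1) to (2.3, 3.5), the red sphere covered √(0.8² + 1.6²) ≈ 1.8 units.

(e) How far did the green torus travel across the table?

2.0

The green torus was near (10.9, 0.8) before and (9.4, 2.1) after, so it travelled √(1.5² + 1.3²) ≈ 2.0 units.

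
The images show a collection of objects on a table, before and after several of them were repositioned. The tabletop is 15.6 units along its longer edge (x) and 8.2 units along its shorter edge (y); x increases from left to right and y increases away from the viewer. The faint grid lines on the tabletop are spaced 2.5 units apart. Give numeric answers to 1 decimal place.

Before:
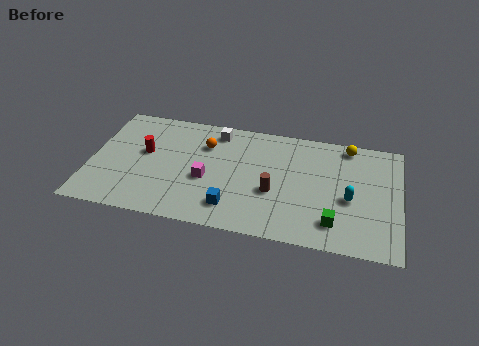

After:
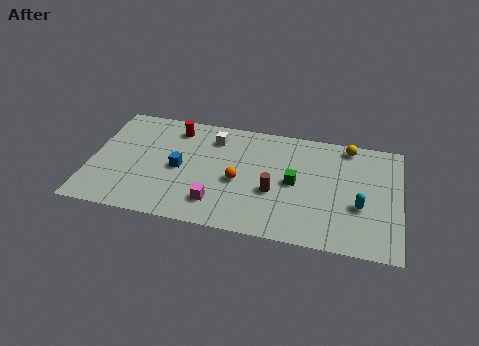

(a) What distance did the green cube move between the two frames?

3.2

The green cube moved from about (12.4, 1.7) to (10.3, 4.1), a distance of √(2.1² + 2.4²) ≈ 3.2.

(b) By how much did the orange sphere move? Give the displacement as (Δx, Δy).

(1.8, -2.3)

The orange sphere was at about (5.7, 5.9) and moved to about (7.5, 3.6).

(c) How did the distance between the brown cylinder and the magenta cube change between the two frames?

-0.3

The distance was about 3.4 in the first image and 3.1 in the second, so they moved 0.3 units closer together.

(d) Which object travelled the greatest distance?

the blue cube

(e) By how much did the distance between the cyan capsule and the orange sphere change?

-1.7

Before: roughly 7.8 units apart; after: 6.1. That's 1.7 units closer together.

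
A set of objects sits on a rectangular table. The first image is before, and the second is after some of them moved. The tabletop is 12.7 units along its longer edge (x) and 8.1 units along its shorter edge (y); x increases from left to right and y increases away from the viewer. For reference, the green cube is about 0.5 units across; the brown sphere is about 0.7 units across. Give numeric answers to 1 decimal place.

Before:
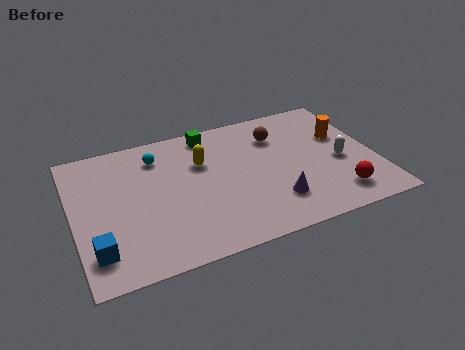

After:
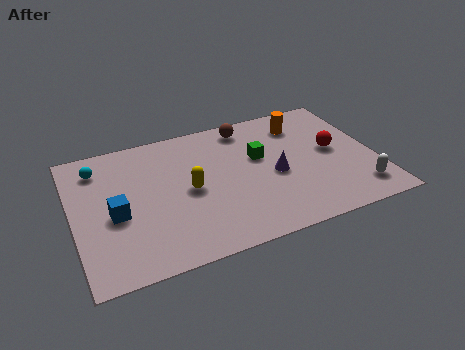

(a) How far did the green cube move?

2.9

The green cube was near (6.0, 7.1) before and (7.9, 4.9) after, so it travelled √(1.9² + 2.2²) ≈ 2.9 units.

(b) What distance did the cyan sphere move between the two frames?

2.5

From (3.7, 6.4) to (1.2, 6.5), the cyan sphere covered √(2.5² + 0.1²) ≈ 2.5 units.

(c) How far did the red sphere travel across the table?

2.8

The red sphere was near (10.8, 1.5) before and (11.0, 4.3) after, so it travelled √(0.2² + 2.8²) ≈ 2.8 units.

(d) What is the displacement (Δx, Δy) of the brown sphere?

(-1.2, 1.0)

The brown sphere started near (8.8, 6.0) and ended near (7.6, 7.0).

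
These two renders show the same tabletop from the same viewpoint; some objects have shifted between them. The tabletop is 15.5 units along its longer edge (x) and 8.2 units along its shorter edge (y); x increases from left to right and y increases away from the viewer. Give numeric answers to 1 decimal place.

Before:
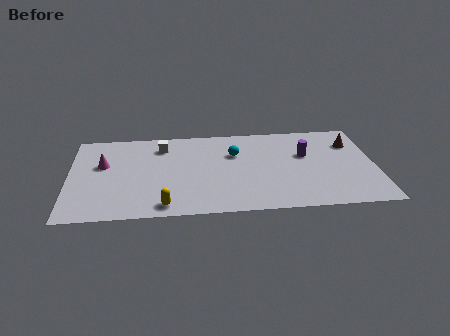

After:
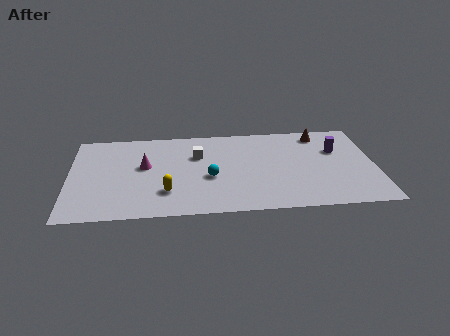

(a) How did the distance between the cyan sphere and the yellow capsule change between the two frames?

-3.3

The distance was about 5.8 in the first image and 2.5 in the second, so they moved 3.3 units closer together.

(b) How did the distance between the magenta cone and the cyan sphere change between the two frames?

-3.2

Before: roughly 6.7 units apart; after: 3.5. That's 3.2 units closer together.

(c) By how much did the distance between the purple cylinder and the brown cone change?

-0.8

The distance was about 2.6 in the first image and 1.8 in the second, so they moved 0.8 units closer together.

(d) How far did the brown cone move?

1.9

The brown cone was near (14.4, 6.0) before and (12.8, 7.0) after, so it travelled √(1.6² + 1.0²) ≈ 1.9 units.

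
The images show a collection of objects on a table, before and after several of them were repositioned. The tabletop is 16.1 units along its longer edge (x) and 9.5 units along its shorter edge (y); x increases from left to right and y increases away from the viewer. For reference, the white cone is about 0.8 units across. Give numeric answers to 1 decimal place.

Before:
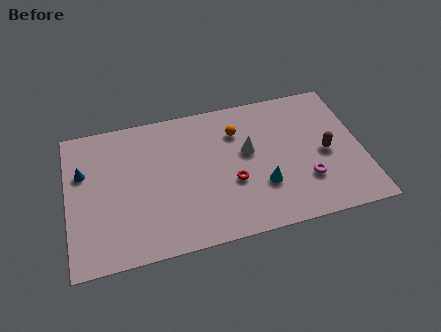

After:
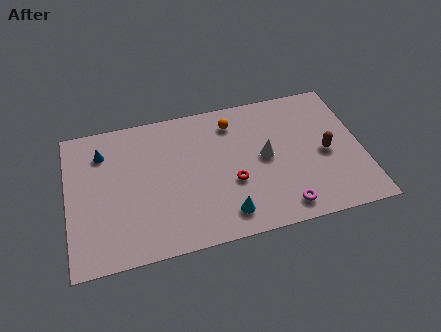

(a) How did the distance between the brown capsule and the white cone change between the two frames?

-1.0

Before: roughly 4.3 units apart; after: 3.3. That's 1.0 units closer together.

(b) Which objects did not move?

the brown capsule and the red torus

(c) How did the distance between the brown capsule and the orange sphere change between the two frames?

+0.5

The distance was about 5.4 in the first image and 5.9 in the second, so they moved 0.5 units further apart.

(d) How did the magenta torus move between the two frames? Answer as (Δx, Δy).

(-1.4, -1.5)

The magenta torus was at about (12.9, 2.8) and moved to about (11.5, 1.3).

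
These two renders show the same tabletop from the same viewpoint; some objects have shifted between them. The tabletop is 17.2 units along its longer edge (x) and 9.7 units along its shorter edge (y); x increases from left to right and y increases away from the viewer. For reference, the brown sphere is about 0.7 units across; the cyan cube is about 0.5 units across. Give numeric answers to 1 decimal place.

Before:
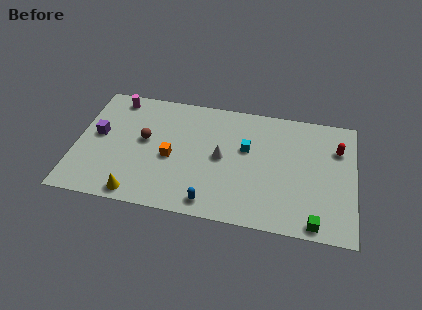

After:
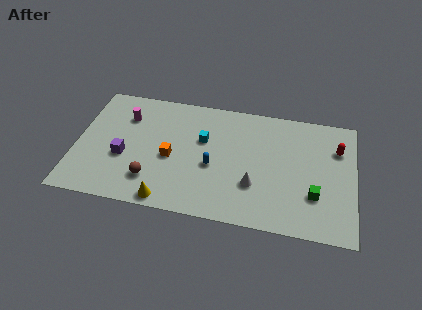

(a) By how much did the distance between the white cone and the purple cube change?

+0.4

The distance was about 7.7 in the first image and 8.1 in the second, so they moved 0.4 units further apart.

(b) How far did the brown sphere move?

3.2

From (4.2, 5.4) to (4.8, 2.3), the brown sphere covered √(0.6² + 3.1²) ≈ 3.2 units.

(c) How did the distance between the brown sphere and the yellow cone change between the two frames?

-2.6

Before: roughly 4.4 units apart; after: 1.8. That's 2.6 units closer together.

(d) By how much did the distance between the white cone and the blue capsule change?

-0.9

The distance was about 3.7 in the first image and 2.8 in the second, so they moved 0.9 units closer together.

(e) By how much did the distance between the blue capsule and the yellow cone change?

-0.4

The distance was about 4.5 in the first image and 4.1 in the second, so they moved 0.4 units closer together.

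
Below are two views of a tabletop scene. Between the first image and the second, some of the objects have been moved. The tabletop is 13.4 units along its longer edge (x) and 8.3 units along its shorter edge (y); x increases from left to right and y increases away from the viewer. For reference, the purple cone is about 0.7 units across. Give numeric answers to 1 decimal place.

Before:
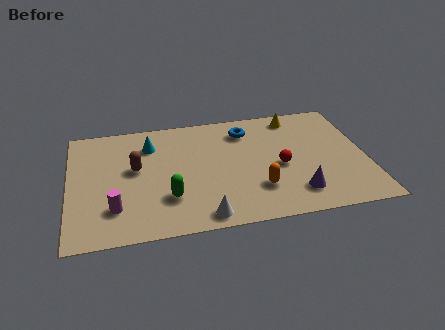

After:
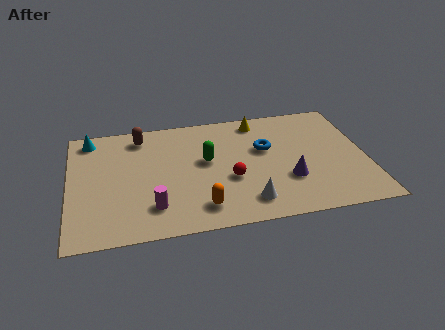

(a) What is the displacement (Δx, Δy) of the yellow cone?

(-1.7, 0.0)

The yellow cone was at about (10.4, 7.2) and moved to about (8.7, 7.2).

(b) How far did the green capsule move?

2.9

The green capsule was near (4.4, 2.4) before and (6.2, 4.7) after, so it travelled √(1.8² + 2.3²) ≈ 2.9 units.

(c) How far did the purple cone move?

1.0

From (10.1, 1.7) to (9.8, 2.7), the purple cone covered √(0.3² + 1.0²) ≈ 1.0 units.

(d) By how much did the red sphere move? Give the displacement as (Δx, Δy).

(-2.3, -0.5)

From the two frames, the red sphere sits at roughly (9.5, 3.7) before and (7.2, 3.2) after.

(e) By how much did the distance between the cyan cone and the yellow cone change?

+0.9

The distance was about 6.8 in the first image and 7.7 in the second, so they moved 0.9 units further apart.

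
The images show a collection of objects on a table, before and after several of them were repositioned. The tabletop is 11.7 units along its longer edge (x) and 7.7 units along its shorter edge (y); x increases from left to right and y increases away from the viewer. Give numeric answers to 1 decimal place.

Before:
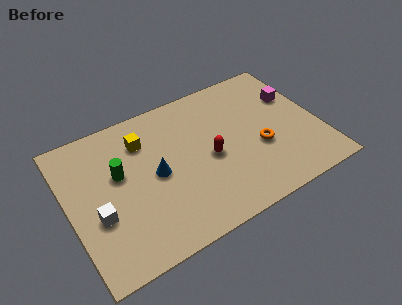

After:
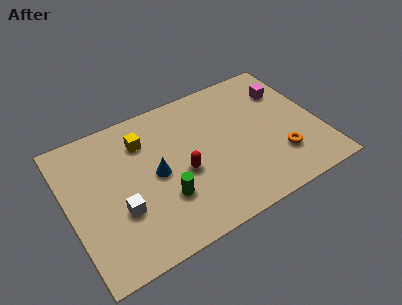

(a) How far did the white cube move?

1.0

From (1.2, 2.9) to (2.2, 2.7), the white cube covered √(1.0² + 0.2²) ≈ 1.0 units.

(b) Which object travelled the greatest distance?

the green cylinder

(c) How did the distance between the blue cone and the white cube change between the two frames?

-0.8

The distance was about 2.9 in the first image and 2.1 in the second, so they moved 0.8 units closer together.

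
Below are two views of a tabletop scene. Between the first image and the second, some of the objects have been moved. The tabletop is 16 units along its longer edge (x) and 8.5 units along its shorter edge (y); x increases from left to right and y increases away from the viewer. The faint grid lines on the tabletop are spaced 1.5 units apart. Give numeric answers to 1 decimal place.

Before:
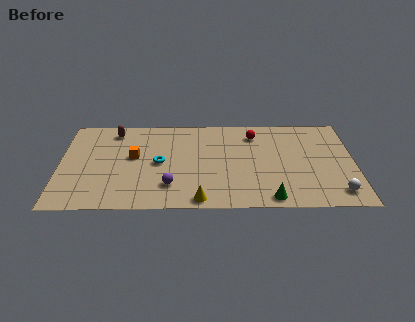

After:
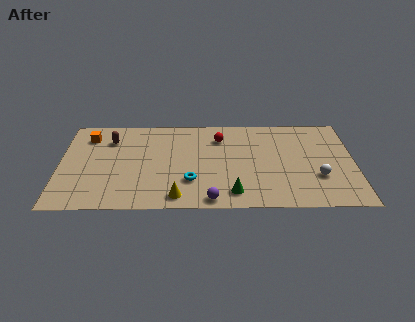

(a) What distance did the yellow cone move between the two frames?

1.2

From (7.6, 0.8) to (6.4, 1.1), the yellow cone covered √(1.2² + 0.3²) ≈ 1.2 units.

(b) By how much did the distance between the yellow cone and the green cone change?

-0.8

Before: roughly 3.8 units apart; after: 3.0. That's 0.8 units closer together.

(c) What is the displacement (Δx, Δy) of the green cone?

(-2.0, 0.5)

From the two frames, the green cone sits at roughly (11.4, 0.9) before and (9.4, 1.4) after.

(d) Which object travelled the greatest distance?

the orange cube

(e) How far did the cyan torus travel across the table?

2.4

The cyan torus moved from about (5.4, 4.2) to (7.1, 2.5), a distance of √(1.7² + 1.7²) ≈ 2.4.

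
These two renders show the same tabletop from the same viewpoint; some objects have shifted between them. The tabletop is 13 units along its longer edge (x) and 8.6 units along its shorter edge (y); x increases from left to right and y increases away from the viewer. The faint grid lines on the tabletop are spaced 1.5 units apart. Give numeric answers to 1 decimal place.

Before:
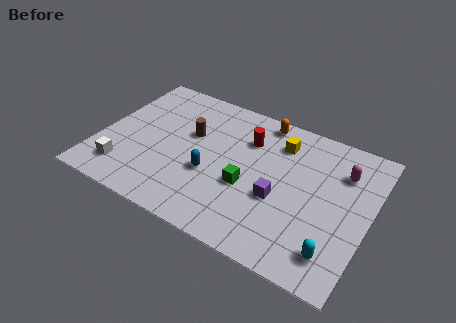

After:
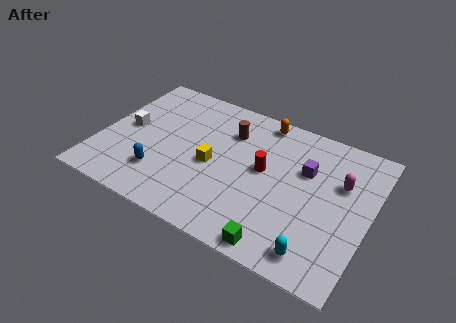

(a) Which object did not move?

the orange capsule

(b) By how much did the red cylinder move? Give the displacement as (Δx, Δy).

(1.0, -1.5)

From the two frames, the red cylinder sits at roughly (6.9, 6.2) before and (7.9, 4.7) after.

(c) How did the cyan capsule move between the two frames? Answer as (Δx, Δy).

(-0.8, -0.4)

The cyan capsule started near (11.7, 1.6) and ended near (10.9, 1.2).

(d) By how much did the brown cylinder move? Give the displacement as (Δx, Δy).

(1.8, 1.0)

The brown cylinder was at about (4.2, 5.3) and moved to about (6.0, 6.3).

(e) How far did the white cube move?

2.7

The white cube moved from about (1.5, 1.7) to (1.2, 4.4), a distance of √(0.3² + 2.7²) ≈ 2.7.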